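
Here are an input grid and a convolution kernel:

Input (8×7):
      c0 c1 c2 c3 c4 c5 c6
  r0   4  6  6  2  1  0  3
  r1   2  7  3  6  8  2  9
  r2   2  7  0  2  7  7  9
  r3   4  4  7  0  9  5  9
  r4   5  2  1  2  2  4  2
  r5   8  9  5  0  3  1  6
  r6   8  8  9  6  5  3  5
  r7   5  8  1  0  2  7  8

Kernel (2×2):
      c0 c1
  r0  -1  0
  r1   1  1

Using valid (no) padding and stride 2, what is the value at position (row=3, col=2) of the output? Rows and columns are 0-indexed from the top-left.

The receptive field on the input at this output position is [5 3 / 2 7]. Elementwise product with the kernel and sum: 5·-1 + 2·1 + 7·1.

4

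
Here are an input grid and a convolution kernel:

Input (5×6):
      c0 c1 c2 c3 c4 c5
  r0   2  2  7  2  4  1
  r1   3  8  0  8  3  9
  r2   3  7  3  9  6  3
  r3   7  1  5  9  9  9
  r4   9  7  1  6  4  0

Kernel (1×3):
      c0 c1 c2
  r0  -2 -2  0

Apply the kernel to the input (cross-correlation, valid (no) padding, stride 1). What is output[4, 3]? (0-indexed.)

The receptive field on the input at this output position is [6 4 0]. Elementwise product with the kernel and sum: 6·-2 + 4·-2.

-20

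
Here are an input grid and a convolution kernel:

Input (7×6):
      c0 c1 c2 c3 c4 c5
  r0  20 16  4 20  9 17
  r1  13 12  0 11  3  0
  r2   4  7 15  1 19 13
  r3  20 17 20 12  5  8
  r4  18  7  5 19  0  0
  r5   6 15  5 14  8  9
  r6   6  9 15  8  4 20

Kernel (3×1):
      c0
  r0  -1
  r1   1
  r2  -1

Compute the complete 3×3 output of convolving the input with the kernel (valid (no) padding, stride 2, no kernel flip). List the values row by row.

Output[0,0]: The receptive field on the input at this output position is [20 / 13 / 4]. Elementwise product with the kernel and sum: 20·-1 + 13·1 + 4·-1.

-11 -19 -25
-2 0 -14
-18 -15 4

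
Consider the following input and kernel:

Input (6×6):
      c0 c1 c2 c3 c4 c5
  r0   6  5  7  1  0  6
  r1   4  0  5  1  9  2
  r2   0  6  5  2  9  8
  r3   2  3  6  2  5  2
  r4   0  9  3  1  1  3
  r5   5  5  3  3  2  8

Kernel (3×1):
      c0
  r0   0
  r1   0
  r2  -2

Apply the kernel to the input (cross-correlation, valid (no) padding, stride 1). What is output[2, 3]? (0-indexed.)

The receptive field on the input at this output position is [2 / 2 / 1]. Elementwise product with the kernel and sum: 1·-2.

-2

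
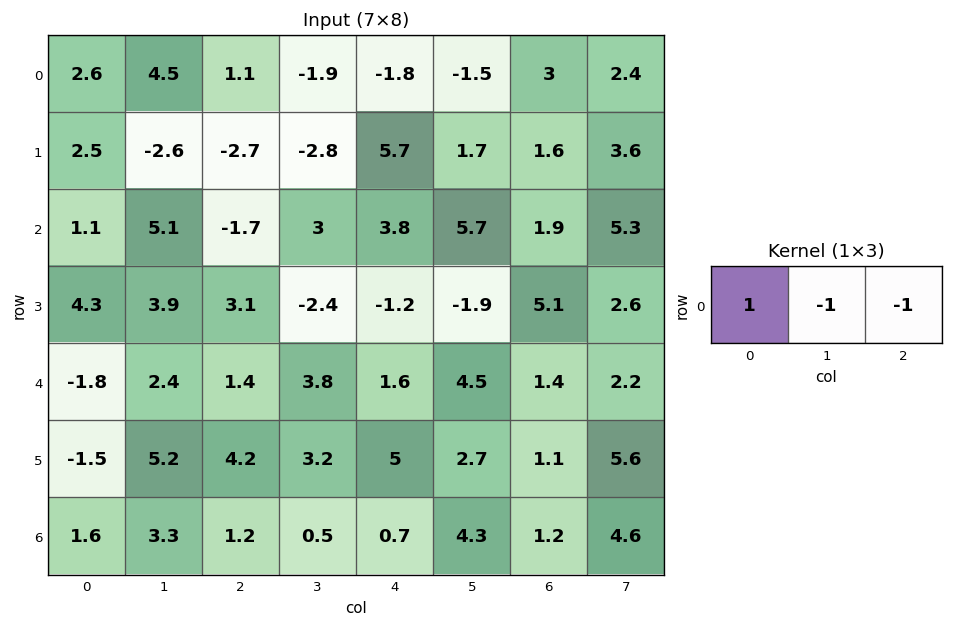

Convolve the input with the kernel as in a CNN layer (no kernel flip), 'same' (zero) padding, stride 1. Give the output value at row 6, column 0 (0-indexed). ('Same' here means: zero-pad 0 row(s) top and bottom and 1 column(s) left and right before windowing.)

The receptive field on the zero-padded input at this output position is [0 1.6 3.3]. Elementwise product with the kernel and sum: 0·1 + 1.6·-1 + 3.3·-1.

-4.9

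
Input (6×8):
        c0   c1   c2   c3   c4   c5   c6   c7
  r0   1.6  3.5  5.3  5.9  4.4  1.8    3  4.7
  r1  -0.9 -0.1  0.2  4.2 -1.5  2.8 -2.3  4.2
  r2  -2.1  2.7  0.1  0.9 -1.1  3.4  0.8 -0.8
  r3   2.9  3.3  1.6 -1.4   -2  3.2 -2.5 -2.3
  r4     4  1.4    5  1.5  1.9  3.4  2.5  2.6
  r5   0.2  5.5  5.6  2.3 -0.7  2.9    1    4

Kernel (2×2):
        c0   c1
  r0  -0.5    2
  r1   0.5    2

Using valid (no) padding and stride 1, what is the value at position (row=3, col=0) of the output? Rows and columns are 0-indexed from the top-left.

The receptive field on the input at this output position is [2.9 3.3 / 4 1.4]. Elementwise product with the kernel and sum: 2.9·-0.5 + 3.3·2 + 4·0.5 + 1.4·2.

9.95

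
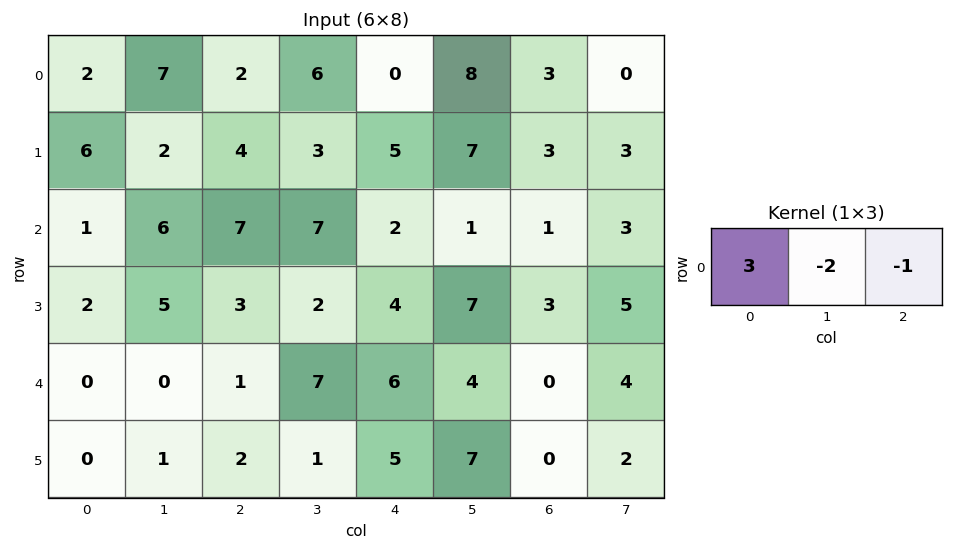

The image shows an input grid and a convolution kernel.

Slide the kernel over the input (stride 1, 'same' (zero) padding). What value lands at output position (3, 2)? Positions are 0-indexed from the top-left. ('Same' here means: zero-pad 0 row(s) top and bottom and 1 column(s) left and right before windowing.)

7

The receptive field on the zero-padded input at this output position is [5 3 2]. Elementwise product with the kernel and sum: 5·3 + 3·-2 + 2·-1.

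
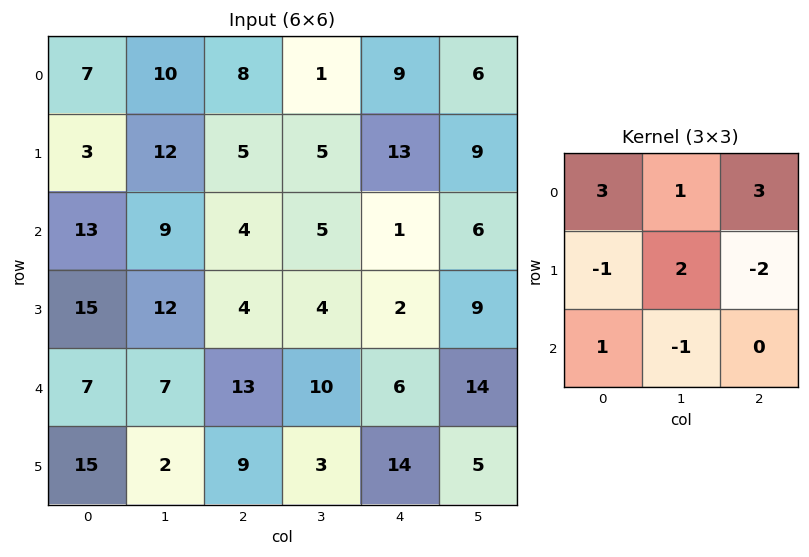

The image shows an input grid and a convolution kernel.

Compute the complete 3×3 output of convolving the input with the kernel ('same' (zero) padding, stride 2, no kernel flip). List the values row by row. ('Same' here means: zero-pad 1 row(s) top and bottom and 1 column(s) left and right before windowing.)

-9 11 -3
32 53 42
36 44 4

Output[0,0]: The receptive field on the zero-padded input at this output position is [0 0 0 / 0 7 10 / 0 3 12]. Elementwise product with the kernel and sum: 0·3 + 0·1 + 0·3 + 0·-1 + 7·2 + 10·-2 + 0·1 + 3·-1.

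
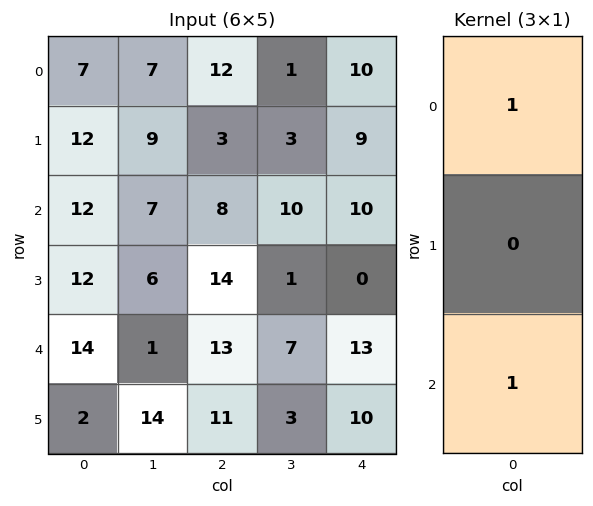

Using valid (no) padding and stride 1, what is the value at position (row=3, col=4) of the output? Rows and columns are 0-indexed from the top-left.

10

The receptive field on the input at this output position is [0 / 13 / 10]. Elementwise product with the kernel and sum: 0·1 + 10·1.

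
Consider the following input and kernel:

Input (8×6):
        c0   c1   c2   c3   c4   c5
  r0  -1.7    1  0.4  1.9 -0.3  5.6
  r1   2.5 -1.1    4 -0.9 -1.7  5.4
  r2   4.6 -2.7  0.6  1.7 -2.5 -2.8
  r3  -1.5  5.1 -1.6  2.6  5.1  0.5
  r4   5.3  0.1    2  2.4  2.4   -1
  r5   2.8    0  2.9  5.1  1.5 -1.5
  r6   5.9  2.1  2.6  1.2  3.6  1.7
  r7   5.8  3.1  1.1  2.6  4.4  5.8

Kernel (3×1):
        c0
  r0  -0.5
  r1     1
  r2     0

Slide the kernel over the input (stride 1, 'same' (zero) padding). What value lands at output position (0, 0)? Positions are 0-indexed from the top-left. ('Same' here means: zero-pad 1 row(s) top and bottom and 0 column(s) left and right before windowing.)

The receptive field on the zero-padded input at this output position is [0 / -1.7 / 2.5]. Elementwise product with the kernel and sum: 0·-0.5 + -1.7·1.

-1.7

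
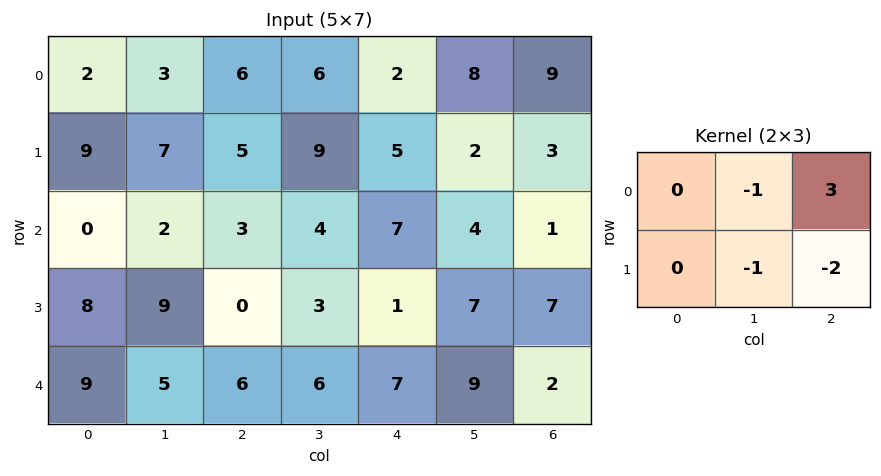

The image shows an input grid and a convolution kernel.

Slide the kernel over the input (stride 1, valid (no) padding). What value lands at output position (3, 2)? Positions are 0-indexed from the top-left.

-20

The receptive field on the input at this output position is [0 3 1 / 6 6 7]. Elementwise product with the kernel and sum: 3·-1 + 1·3 + 6·-1 + 7·-2.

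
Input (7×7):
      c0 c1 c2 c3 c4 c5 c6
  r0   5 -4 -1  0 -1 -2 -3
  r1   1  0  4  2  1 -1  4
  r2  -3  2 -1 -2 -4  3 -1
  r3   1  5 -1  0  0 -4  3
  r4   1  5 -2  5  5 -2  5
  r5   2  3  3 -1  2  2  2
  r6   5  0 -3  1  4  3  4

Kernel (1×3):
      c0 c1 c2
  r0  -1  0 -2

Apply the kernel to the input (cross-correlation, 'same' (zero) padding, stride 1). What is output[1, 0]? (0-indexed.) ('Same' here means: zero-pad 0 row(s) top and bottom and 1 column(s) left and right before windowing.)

The receptive field on the zero-padded input at this output position is [0 1 0]. Elementwise product with the kernel and sum: 0·-1 + 0·-2.

0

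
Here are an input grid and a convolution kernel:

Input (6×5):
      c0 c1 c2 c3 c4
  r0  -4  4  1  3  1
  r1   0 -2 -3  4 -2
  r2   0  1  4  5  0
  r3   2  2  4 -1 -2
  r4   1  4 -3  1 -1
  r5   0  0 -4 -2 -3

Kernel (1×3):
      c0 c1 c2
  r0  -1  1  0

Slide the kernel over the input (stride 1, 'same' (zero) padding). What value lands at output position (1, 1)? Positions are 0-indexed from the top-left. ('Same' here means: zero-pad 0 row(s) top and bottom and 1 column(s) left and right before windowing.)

-2

The receptive field on the zero-padded input at this output position is [0 -2 -3]. Elementwise product with the kernel and sum: 0·-1 + -2·1.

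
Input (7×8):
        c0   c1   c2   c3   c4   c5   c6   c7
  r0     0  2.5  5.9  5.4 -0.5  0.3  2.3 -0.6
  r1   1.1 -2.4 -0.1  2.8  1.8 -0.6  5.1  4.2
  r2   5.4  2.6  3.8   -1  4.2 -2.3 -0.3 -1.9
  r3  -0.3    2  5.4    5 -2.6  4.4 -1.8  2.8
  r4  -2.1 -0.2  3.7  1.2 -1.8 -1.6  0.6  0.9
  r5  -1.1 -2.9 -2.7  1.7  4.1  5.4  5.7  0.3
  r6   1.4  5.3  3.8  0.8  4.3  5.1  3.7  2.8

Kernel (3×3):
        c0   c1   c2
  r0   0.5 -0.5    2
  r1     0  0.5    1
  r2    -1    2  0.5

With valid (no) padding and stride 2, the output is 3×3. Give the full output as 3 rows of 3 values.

Output[0,0]: The receptive field on the input at this output position is [0 2.5 5.9 / 1.1 -2.4 -0.1 / 5.4 2.6 3.8]. Elementwise product with the kernel and sum: 0·0.5 + 2.5·-0.5 + 5.9·2 + -2.4·0.5 + -0.1·1 + 5.4·-1 + 2.6·2 + 3.8·0.5.
Output[0,1]: The receptive field on the input at this output position is [5.9 5.4 -0.5 / -0.1 2.8 1.8 / 3.8 -1 4.2]. Elementwise product with the kernel and sum: 5.9·0.5 + 5.4·-0.5 + -0.5·2 + 2.8·0.5 + 1.8·1 + 3.8·-1 + -1·2 + 4.2·0.5.

10.95 -1.25 0.05
18.95 8.5 1.95
13.4 2.55 17.25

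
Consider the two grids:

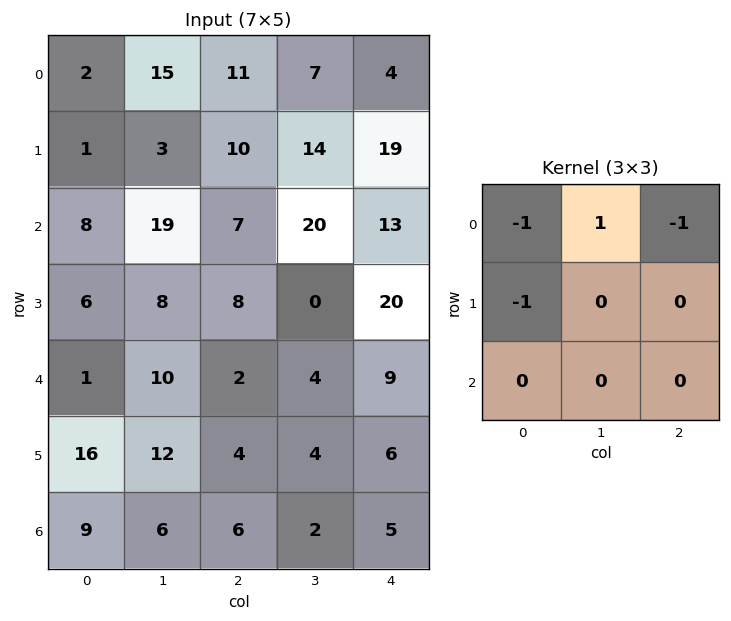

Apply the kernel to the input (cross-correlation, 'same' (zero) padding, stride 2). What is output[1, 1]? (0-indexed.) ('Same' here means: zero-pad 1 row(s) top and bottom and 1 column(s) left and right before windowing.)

The receptive field on the zero-padded input at this output position is [3 10 14 / 19 7 20 / 8 8 0]. Elementwise product with the kernel and sum: 3·-1 + 10·1 + 14·-1 + 19·-1.

-26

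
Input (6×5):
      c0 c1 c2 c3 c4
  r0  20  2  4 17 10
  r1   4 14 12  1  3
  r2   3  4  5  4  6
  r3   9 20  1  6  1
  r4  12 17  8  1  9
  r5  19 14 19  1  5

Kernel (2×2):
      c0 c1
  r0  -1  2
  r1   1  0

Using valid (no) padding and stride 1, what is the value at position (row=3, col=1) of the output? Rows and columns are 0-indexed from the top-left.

-1

The receptive field on the input at this output position is [20 1 / 17 8]. Elementwise product with the kernel and sum: 20·-1 + 1·2 + 17·1.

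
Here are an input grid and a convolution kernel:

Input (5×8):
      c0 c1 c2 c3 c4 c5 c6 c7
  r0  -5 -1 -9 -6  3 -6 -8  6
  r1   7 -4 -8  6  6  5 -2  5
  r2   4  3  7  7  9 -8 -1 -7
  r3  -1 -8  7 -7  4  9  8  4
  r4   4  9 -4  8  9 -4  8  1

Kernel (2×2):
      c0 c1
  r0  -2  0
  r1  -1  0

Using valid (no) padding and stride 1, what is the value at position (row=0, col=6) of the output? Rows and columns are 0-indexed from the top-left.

18

The receptive field on the input at this output position is [-8 6 / -2 5]. Elementwise product with the kernel and sum: -8·-2 + -2·-1.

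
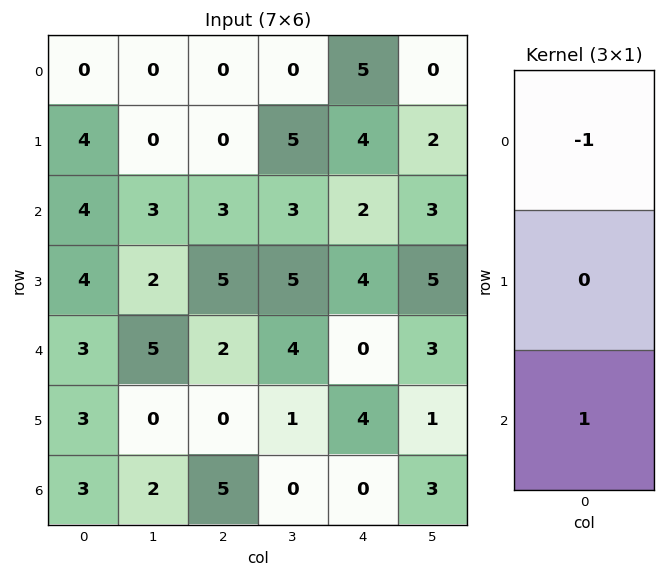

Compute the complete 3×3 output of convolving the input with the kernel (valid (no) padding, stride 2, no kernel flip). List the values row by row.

4 3 -3
-1 -1 -2
0 3 0

Output[0,0]: The receptive field on the input at this output position is [0 / 4 / 4]. Elementwise product with the kernel and sum: 0·-1 + 4·1.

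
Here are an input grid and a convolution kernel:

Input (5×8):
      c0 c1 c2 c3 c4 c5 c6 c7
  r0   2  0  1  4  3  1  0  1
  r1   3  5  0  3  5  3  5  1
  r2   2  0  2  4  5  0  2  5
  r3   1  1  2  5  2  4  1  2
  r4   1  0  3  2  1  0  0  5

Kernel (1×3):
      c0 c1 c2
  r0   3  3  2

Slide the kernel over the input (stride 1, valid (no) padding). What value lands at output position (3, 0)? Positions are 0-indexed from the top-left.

The receptive field on the input at this output position is [1 1 2]. Elementwise product with the kernel and sum: 1·3 + 1·3 + 2·2.

10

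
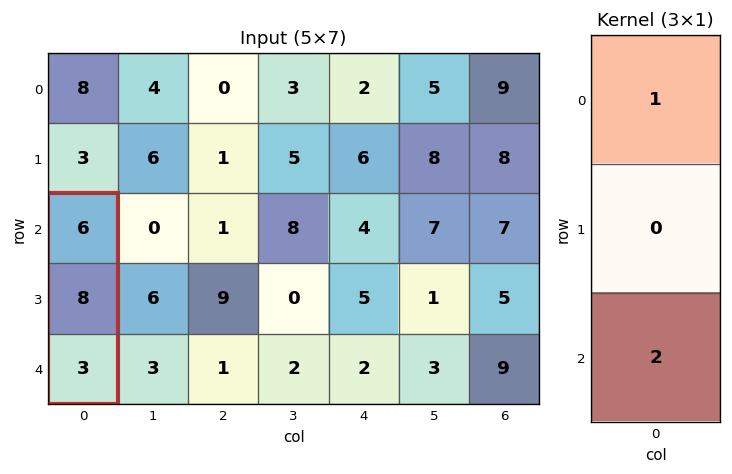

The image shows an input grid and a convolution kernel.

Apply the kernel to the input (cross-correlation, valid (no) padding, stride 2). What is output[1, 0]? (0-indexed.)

The receptive field on the input at this output position is [6 / 8 / 3]. Elementwise product with the kernel and sum: 6·1 + 3·2.

12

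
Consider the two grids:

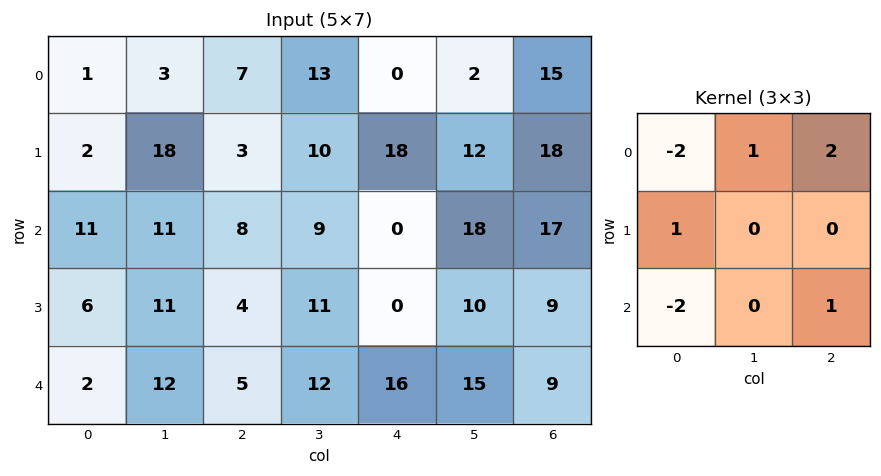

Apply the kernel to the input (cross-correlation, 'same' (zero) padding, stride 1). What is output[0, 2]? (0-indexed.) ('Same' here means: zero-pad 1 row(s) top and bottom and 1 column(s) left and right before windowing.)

The receptive field on the zero-padded input at this output position is [0 0 0 / 3 7 13 / 18 3 10]. Elementwise product with the kernel and sum: 0·-2 + 0·1 + 0·2 + 3·1 + 18·-2 + 10·1.

-23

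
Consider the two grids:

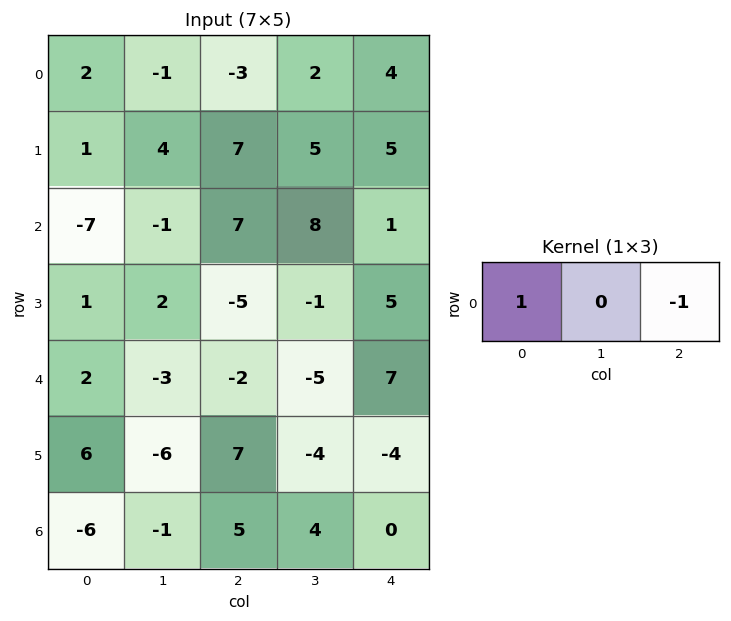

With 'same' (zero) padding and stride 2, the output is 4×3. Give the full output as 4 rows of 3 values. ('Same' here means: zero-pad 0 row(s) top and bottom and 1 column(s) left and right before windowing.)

1 -3 2
1 -9 8
3 2 -5
1 -5 4

Output[0,0]: The receptive field on the zero-padded input at this output position is [0 2 -1]. Elementwise product with the kernel and sum: 0·1 + -1·-1.
Output[0,1]: The receptive field on the zero-padded input at this output position is [-1 -3 2]. Elementwise product with the kernel and sum: -1·1 + 2·-1.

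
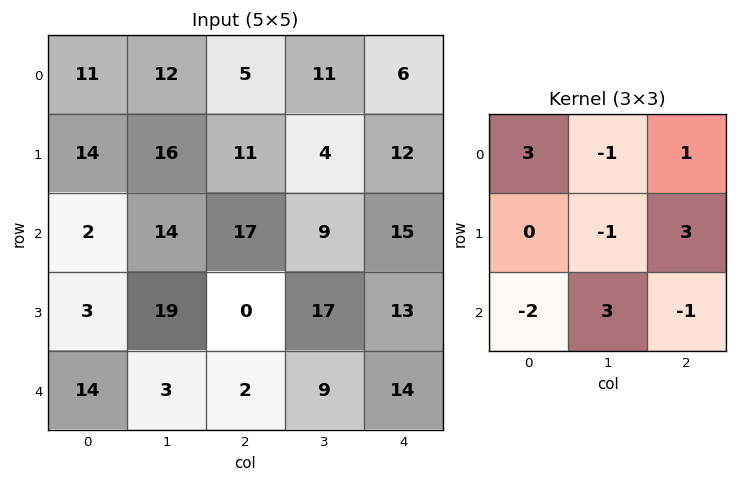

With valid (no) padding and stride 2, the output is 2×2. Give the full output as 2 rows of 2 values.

64 20
-31 88

Output[0,0]: The receptive field on the input at this output position is [11 12 5 / 14 16 11 / 2 14 17]. Elementwise product with the kernel and sum: 11·3 + 12·-1 + 5·1 + 16·-1 + 11·3 + 2·-2 + 14·3 + 17·-1.
Output[0,1]: The receptive field on the input at this output position is [5 11 6 / 11 4 12 / 17 9 15]. Elementwise product with the kernel and sum: 5·3 + 11·-1 + 6·1 + 4·-1 + 12·3 + 17·-2 + 9·3 + 15·-1.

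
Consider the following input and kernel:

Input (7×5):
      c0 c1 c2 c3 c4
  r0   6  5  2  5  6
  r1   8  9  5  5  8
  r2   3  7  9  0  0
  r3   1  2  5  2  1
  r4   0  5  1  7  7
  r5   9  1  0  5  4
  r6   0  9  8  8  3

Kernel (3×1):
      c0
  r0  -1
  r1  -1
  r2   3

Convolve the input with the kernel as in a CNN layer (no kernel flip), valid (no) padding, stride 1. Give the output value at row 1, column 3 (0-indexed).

1

The receptive field on the input at this output position is [5 / 0 / 2]. Elementwise product with the kernel and sum: 5·-1 + 0·-1 + 2·3.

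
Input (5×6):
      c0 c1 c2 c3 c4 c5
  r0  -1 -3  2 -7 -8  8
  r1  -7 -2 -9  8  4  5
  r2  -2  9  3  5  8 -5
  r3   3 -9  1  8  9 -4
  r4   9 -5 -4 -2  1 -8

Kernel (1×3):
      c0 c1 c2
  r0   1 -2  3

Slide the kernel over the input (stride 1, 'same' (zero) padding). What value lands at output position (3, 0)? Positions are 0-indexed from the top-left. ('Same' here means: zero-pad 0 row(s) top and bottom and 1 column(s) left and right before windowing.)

The receptive field on the zero-padded input at this output position is [0 3 -9]. Elementwise product with the kernel and sum: 0·1 + 3·-2 + -9·3.

-33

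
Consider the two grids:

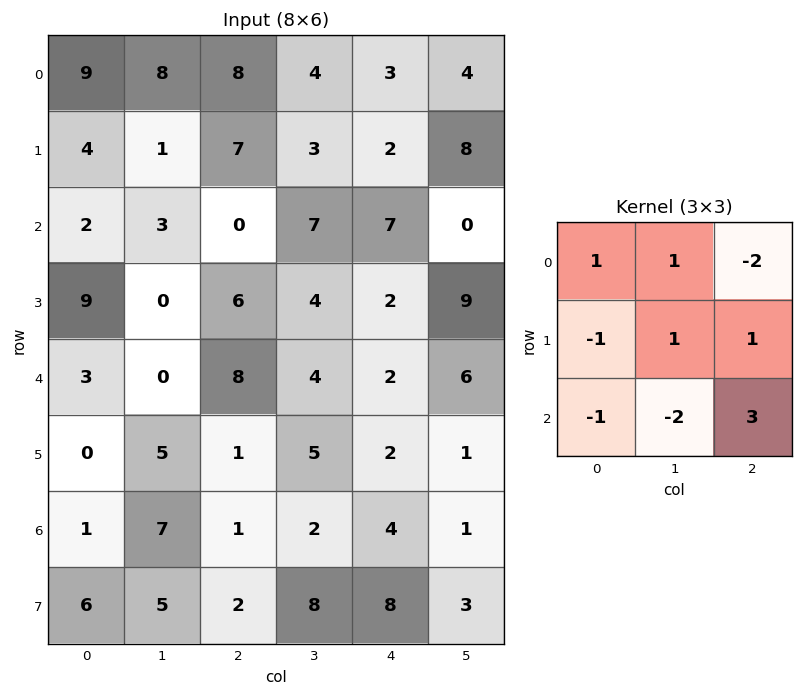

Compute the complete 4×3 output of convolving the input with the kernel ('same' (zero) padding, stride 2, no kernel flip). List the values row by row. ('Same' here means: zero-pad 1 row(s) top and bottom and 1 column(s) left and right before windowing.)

Output[0,0]: The receptive field on the zero-padded input at this output position is [0 0 0 / 0 9 8 / 0 4 1]. Elementwise product with the kernel and sum: 0·1 + 0·1 + 0·-2 + 0·-1 + 9·1 + 8·1 + 0·-1 + 4·-2 + 1·3.

12 -2 20
-11 6 8
27 18 -14
1 7 -7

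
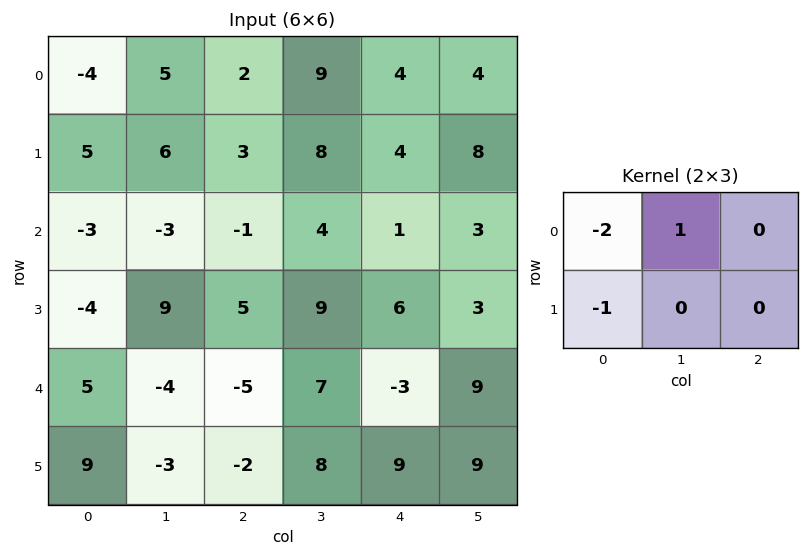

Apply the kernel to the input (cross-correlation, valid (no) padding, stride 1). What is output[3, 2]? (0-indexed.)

4

The receptive field on the input at this output position is [5 9 6 / -5 7 -3]. Elementwise product with the kernel and sum: 5·-2 + 9·1 + -5·-1.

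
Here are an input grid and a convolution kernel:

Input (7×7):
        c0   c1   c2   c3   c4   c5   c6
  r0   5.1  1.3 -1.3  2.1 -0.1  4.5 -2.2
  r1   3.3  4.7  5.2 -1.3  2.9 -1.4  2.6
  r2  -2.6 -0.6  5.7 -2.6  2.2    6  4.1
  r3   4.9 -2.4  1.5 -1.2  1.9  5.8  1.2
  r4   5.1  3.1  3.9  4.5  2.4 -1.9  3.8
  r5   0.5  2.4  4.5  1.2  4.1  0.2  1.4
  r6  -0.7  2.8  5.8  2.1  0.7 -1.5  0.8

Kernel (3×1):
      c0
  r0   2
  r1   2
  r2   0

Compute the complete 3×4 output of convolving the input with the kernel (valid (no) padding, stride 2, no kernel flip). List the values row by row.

Output[0,0]: The receptive field on the input at this output position is [5.1 / 3.3 / -2.6]. Elementwise product with the kernel and sum: 5.1·2 + 3.3·2.

16.8 7.8 5.6 0.8
4.6 14.4 8.2 10.6
11.2 16.8 13 10.4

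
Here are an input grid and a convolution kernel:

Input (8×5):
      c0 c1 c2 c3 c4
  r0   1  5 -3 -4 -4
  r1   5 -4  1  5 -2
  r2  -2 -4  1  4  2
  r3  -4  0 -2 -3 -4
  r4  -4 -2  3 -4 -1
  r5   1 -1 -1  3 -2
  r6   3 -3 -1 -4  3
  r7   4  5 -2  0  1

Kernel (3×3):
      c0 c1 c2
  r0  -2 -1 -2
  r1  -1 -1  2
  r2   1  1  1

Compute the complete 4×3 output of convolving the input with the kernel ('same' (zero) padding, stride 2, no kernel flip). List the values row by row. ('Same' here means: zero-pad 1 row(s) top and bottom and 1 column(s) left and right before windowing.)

10 -8 11
-7 3 -21
4 0 16
1 -4 -2

Output[0,0]: The receptive field on the zero-padded input at this output position is [0 0 0 / 0 1 5 / 0 5 -4]. Elementwise product with the kernel and sum: 0·-2 + 0·-1 + 0·-2 + 0·-1 + 1·-1 + 5·2 + 0·1 + 5·1 + -4·1.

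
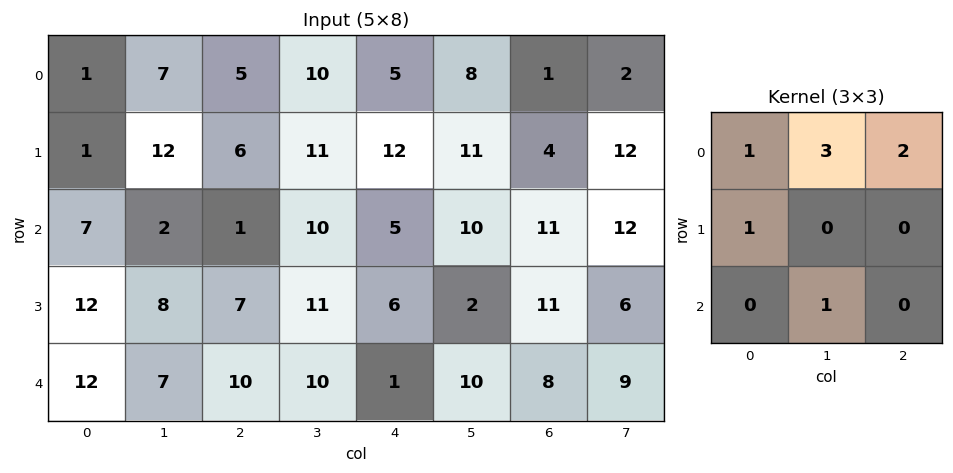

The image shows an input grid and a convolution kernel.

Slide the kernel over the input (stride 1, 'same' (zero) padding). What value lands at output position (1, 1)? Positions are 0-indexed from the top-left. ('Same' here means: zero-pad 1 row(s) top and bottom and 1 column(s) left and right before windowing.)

35

The receptive field on the zero-padded input at this output position is [1 7 5 / 1 12 6 / 7 2 1]. Elementwise product with the kernel and sum: 1·1 + 7·3 + 5·2 + 1·1 + 2·1.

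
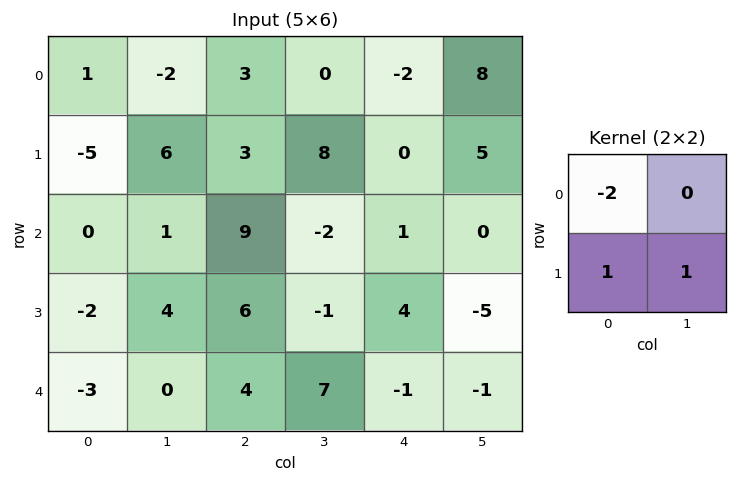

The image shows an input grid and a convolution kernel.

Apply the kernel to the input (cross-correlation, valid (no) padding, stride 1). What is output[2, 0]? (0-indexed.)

The receptive field on the input at this output position is [0 1 / -2 4]. Elementwise product with the kernel and sum: 0·-2 + -2·1 + 4·1.

2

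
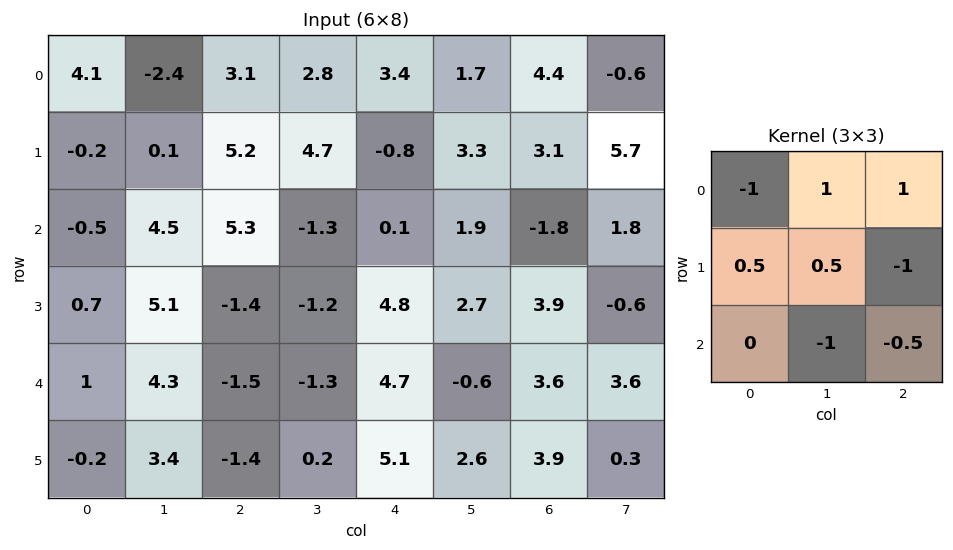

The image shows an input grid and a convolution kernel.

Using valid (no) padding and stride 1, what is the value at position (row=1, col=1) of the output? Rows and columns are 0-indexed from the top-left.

The receptive field on the input at this output position is [0.1 5.2 4.7 / 4.5 5.3 -1.3 / 5.1 -1.4 -1.2]. Elementwise product with the kernel and sum: 0.1·-1 + 5.2·1 + 4.7·1 + 4.5·0.5 + 5.3·0.5 + -1.3·-1 + -1.4·-1 + -1.2·-0.5.

18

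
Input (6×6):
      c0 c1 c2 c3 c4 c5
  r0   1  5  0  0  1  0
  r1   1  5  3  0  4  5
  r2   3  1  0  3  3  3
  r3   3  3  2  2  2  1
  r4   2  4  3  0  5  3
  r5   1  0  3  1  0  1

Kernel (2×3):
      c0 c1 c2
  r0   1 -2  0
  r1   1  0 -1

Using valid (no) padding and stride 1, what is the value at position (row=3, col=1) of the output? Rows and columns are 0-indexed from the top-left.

3

The receptive field on the input at this output position is [3 2 2 / 4 3 0]. Elementwise product with the kernel and sum: 3·1 + 2·-2 + 4·1 + 0·-1.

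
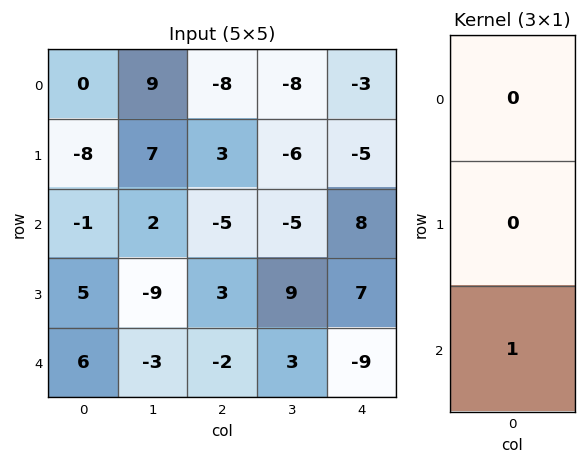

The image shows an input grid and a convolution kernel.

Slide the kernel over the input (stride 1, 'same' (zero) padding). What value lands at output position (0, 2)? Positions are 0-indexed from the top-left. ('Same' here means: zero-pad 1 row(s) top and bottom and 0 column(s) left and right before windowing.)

3

The receptive field on the zero-padded input at this output position is [0 / -8 / 3]. Elementwise product with the kernel and sum: 3·1.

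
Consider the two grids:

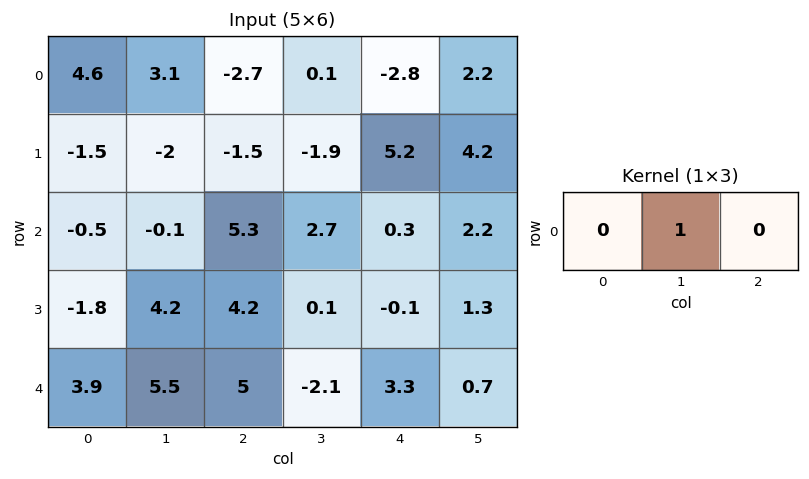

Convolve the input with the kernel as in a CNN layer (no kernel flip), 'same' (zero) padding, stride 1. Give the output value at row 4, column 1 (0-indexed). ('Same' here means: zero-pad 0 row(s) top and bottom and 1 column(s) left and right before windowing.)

The receptive field on the zero-padded input at this output position is [3.9 5.5 5]. Elementwise product with the kernel and sum: 5.5·1.

5.5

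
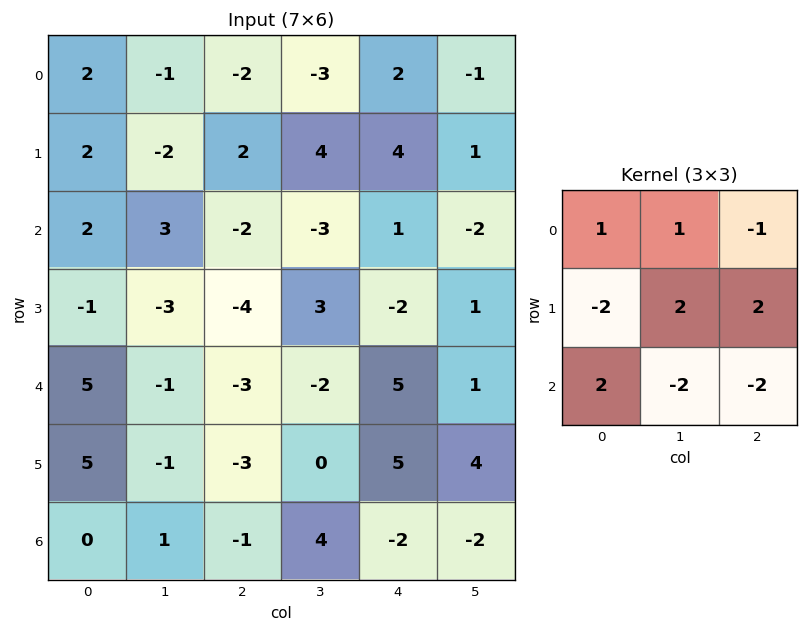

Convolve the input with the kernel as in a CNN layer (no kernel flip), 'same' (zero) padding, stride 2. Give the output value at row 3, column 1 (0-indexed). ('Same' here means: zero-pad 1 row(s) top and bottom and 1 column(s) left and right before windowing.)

0

The receptive field on the zero-padded input at this output position is [-1 -3 0 / 1 -1 4 / 0 0 0]. Elementwise product with the kernel and sum: -1·1 + -3·1 + 0·-1 + 1·-2 + -1·2 + 4·2 + 0·2 + 0·-2 + 0·-2.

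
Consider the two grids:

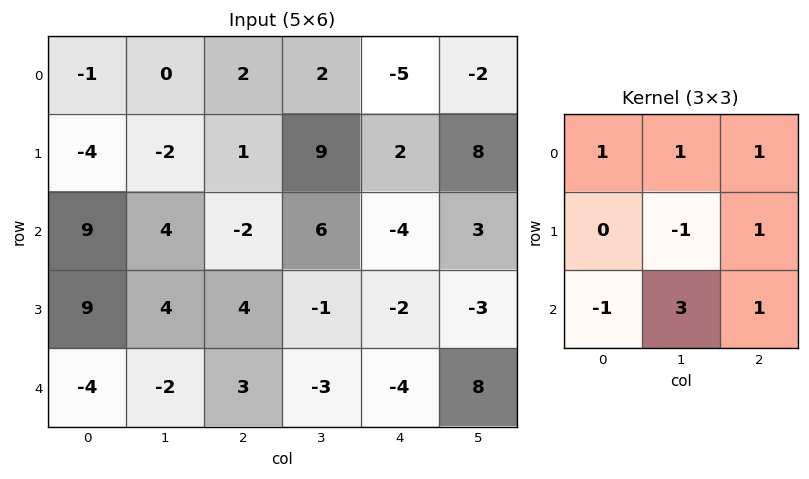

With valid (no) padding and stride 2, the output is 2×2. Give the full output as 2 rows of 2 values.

Output[0,0]: The receptive field on the input at this output position is [-1 0 2 / -4 -2 1 / 9 4 -2]. Elementwise product with the kernel and sum: -1·1 + 0·1 + 2·1 + -2·-1 + 1·1 + 9·-1 + 4·3 + -2·1.

5 8
12 -17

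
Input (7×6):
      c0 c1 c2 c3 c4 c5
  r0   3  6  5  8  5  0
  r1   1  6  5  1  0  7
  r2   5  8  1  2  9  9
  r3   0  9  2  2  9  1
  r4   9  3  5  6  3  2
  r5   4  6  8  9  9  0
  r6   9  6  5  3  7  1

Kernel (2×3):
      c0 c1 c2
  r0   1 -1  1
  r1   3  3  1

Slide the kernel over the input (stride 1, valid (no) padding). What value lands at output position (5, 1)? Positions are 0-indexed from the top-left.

43

The receptive field on the input at this output position is [6 8 9 / 6 5 3]. Elementwise product with the kernel and sum: 6·1 + 8·-1 + 9·1 + 6·3 + 5·3 + 3·1.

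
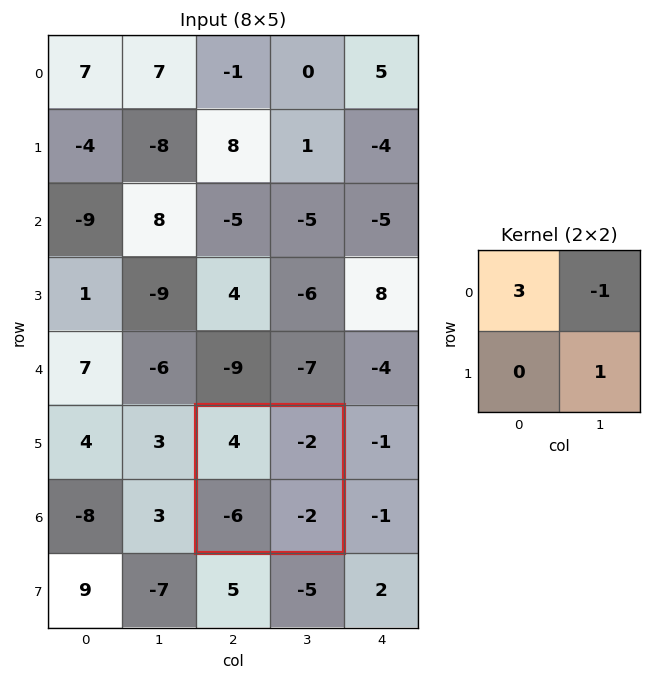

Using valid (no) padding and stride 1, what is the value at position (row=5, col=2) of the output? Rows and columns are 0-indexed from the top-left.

The receptive field on the input at this output position is [4 -2 / -6 -2]. Elementwise product with the kernel and sum: 4·3 + -2·-1 + -2·1.

12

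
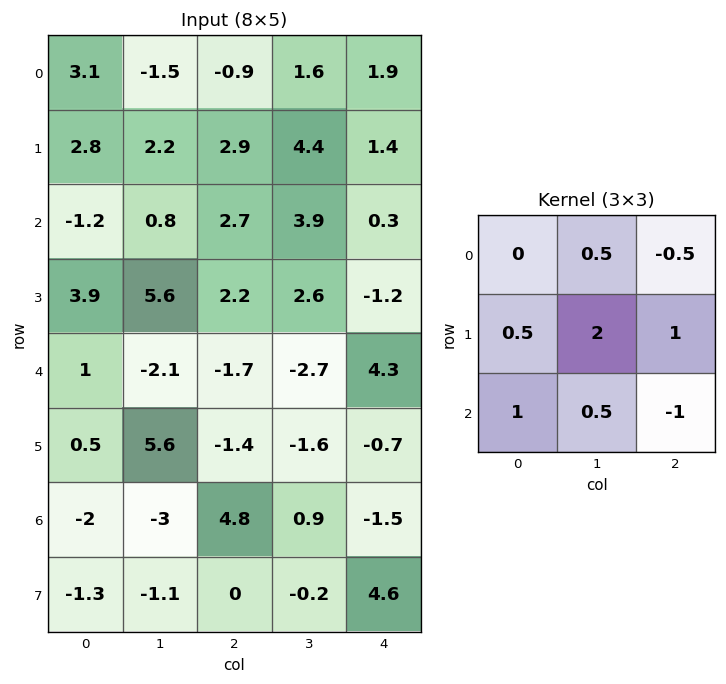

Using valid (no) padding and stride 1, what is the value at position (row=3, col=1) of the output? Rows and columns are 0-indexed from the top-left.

-0.85

The receptive field on the input at this output position is [5.6 2.2 2.6 / -2.1 -1.7 -2.7 / 5.6 -1.4 -1.6]. Elementwise product with the kernel and sum: 2.2·0.5 + 2.6·-0.5 + -2.1·0.5 + -1.7·2 + -2.7·1 + 5.6·1 + -1.4·0.5 + -1.6·-1.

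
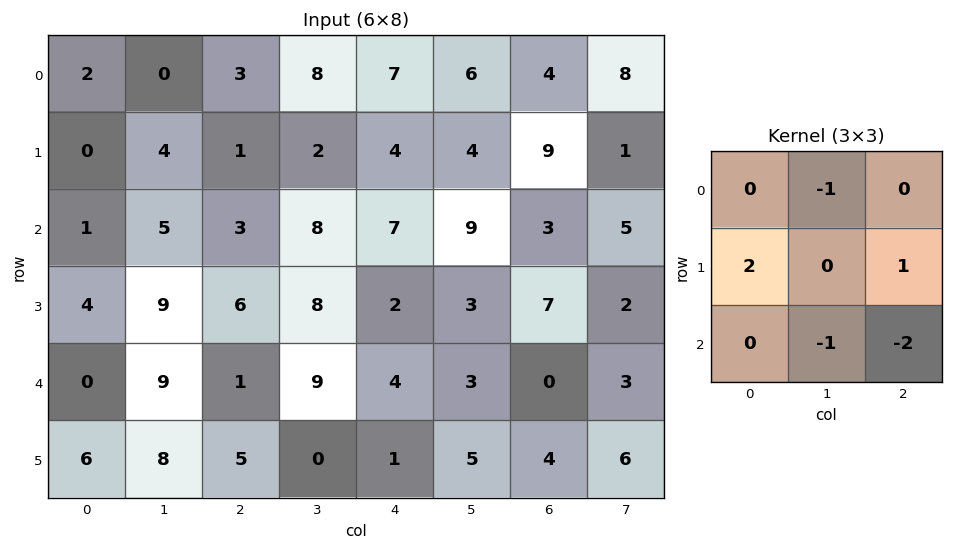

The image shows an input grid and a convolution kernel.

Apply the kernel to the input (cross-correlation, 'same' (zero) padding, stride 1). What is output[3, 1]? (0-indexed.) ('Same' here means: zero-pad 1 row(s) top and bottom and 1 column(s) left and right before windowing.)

-2

The receptive field on the zero-padded input at this output position is [1 5 3 / 4 9 6 / 0 9 1]. Elementwise product with the kernel and sum: 5·-1 + 4·2 + 6·1 + 9·-1 + 1·-2.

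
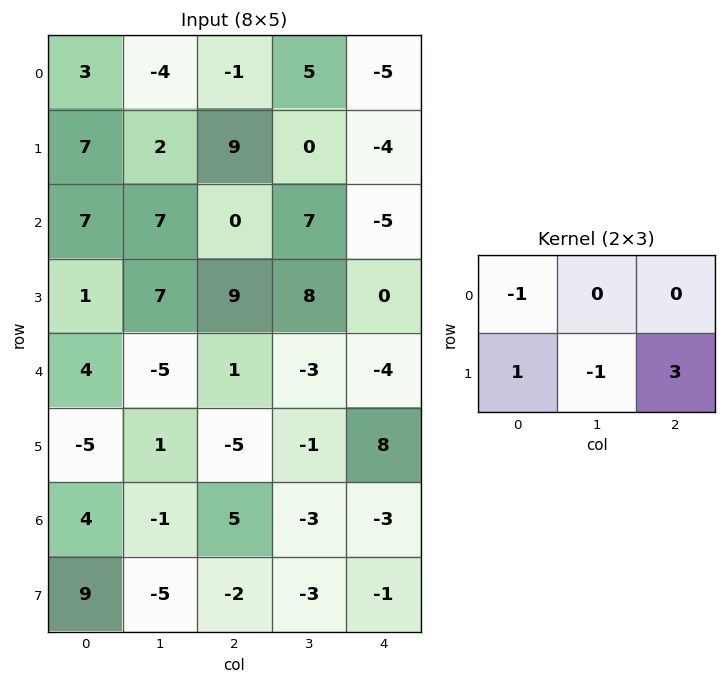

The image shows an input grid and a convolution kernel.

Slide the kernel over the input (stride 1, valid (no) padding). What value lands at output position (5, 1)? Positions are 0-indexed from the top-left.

-16

The receptive field on the input at this output position is [1 -5 -1 / -1 5 -3]. Elementwise product with the kernel and sum: 1·-1 + -1·1 + 5·-1 + -3·3.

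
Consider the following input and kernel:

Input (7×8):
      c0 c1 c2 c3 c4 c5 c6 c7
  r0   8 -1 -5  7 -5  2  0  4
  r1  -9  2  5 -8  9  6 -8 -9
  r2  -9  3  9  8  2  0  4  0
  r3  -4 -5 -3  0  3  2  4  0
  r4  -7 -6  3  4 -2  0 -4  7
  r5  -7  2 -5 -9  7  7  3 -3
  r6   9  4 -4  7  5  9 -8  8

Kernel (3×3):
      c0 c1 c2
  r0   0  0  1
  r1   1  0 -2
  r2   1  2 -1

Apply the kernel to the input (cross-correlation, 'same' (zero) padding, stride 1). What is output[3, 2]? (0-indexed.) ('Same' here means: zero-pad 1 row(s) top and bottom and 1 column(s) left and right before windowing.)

The receptive field on the zero-padded input at this output position is [3 9 8 / -5 -3 0 / -6 3 4]. Elementwise product with the kernel and sum: 8·1 + -5·1 + 0·-2 + -6·1 + 3·2 + 4·-1.

-1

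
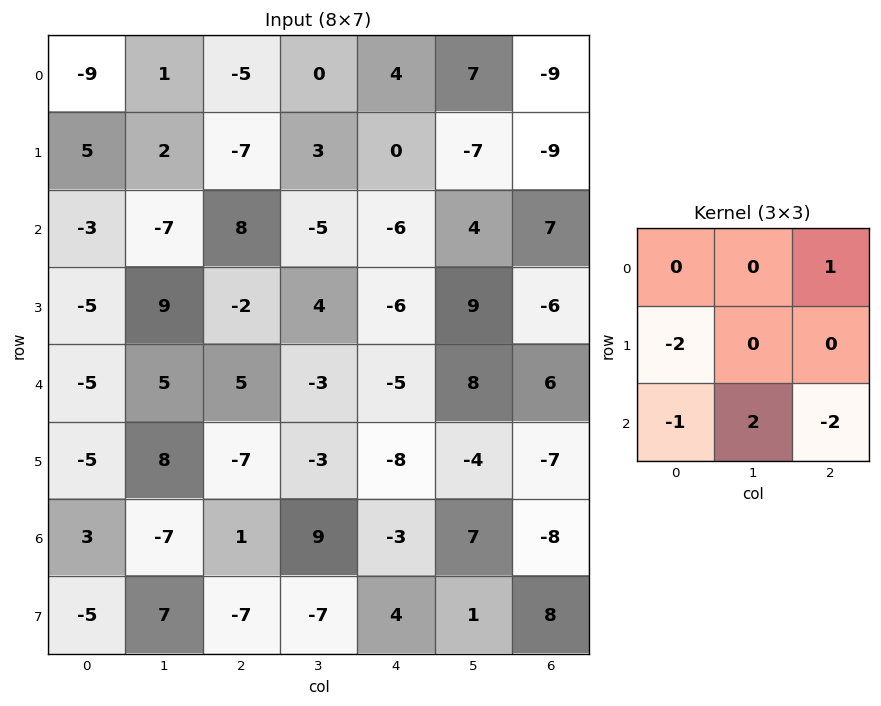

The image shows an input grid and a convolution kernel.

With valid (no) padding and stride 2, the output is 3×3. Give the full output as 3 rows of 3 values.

-42 12 -9
23 -3 28
-4 32 55

Output[0,0]: The receptive field on the input at this output position is [-9 1 -5 / 5 2 -7 / -3 -7 8]. Elementwise product with the kernel and sum: -5·1 + 5·-2 + -3·-1 + -7·2 + 8·-2.
Output[0,1]: The receptive field on the input at this output position is [-5 0 4 / -7 3 0 / 8 -5 -6]. Elementwise product with the kernel and sum: 4·1 + -7·-2 + 8·-1 + -5·2 + -6·-2.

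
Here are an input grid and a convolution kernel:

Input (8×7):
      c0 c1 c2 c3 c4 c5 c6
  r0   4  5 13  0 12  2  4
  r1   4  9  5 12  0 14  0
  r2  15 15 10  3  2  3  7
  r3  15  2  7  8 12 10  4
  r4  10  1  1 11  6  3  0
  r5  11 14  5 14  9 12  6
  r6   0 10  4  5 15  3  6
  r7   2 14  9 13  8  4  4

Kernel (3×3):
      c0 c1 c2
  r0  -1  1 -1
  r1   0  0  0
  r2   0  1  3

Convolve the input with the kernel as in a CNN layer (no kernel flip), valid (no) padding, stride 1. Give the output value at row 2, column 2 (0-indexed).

The receptive field on the input at this output position is [10 3 2 / 7 8 12 / 1 11 6]. Elementwise product with the kernel and sum: 10·-1 + 3·1 + 2·-1 + 11·1 + 6·3.

20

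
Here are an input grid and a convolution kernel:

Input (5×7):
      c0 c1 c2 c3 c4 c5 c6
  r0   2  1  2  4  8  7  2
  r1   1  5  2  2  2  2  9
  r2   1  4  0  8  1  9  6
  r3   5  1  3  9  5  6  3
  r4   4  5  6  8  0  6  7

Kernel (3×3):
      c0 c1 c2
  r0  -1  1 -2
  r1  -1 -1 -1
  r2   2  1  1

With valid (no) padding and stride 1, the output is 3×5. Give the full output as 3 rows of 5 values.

-7 0 -11 10 -1
9 -5 7 7 -15
13 -9 9 -23 -5

Output[0,0]: The receptive field on the input at this output position is [2 1 2 / 1 5 2 / 1 4 0]. Elementwise product with the kernel and sum: 2·-1 + 1·1 + 2·-2 + 1·-1 + 5·-1 + 2·-1 + 1·2 + 4·1 + 0·1.
Output[0,1]: The receptive field on the input at this output position is [1 2 4 / 5 2 2 / 4 0 8]. Elementwise product with the kernel and sum: 1·-1 + 2·1 + 4·-2 + 5·-1 + 2·-1 + 2·-1 + 4·2 + 0·1 + 8·1.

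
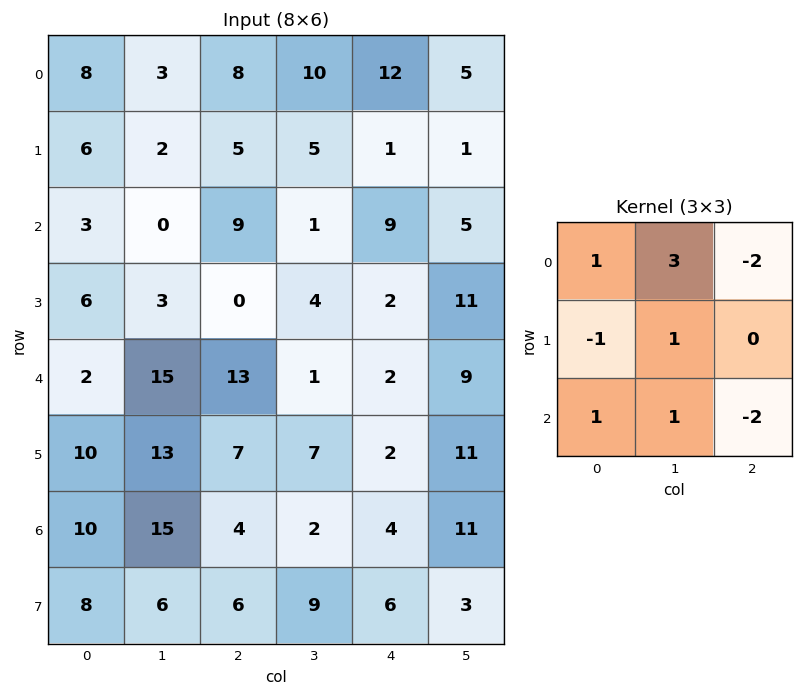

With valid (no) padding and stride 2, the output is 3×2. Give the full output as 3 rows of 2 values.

Output[0,0]: The receptive field on the input at this output position is [8 3 8 / 6 2 5 / 3 0 9]. Elementwise product with the kernel and sum: 8·1 + 3·3 + 8·-2 + 6·-1 + 2·1 + 3·1 + 0·1 + 9·-2.
Output[0,1]: The receptive field on the input at this output position is [8 10 12 / 5 5 1 / 9 1 9]. Elementwise product with the kernel and sum: 8·1 + 10·3 + 12·-2 + 5·-1 + 5·1 + 9·1 + 1·1 + 9·-2.

-18 6
-27 8
41 10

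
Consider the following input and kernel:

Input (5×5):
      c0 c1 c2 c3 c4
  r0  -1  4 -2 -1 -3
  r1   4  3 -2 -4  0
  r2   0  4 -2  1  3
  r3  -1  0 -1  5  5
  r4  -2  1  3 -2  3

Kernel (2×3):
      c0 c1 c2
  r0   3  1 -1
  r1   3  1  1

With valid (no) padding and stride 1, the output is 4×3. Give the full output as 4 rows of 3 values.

16 14 -14
19 22 -12
2 13 -1
-4 -2 7

Output[0,0]: The receptive field on the input at this output position is [-1 4 -2 / 4 3 -2]. Elementwise product with the kernel and sum: -1·3 + 4·1 + -2·-1 + 4·3 + 3·1 + -2·1.
Output[0,1]: The receptive field on the input at this output position is [4 -2 -1 / 3 -2 -4]. Elementwise product with the kernel and sum: 4·3 + -2·1 + -1·-1 + 3·3 + -2·1 + -4·1.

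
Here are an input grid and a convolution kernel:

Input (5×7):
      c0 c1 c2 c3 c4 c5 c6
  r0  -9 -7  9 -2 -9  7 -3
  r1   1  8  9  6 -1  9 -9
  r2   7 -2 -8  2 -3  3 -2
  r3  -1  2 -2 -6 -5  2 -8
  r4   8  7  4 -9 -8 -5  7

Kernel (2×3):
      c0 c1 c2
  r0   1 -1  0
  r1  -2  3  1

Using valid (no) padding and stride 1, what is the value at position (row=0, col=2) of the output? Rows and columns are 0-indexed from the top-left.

10

The receptive field on the input at this output position is [9 -2 -9 / 9 6 -1]. Elementwise product with the kernel and sum: 9·1 + -2·-1 + 9·-2 + 6·3 + -1·1.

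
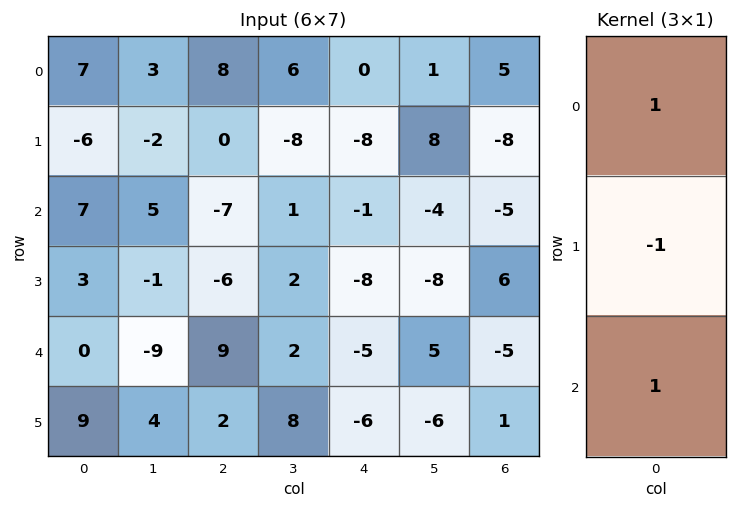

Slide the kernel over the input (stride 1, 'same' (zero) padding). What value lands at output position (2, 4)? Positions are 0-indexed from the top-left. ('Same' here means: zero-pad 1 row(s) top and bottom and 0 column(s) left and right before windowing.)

The receptive field on the zero-padded input at this output position is [-8 / -1 / -8]. Elementwise product with the kernel and sum: -8·1 + -1·-1 + -8·1.

-15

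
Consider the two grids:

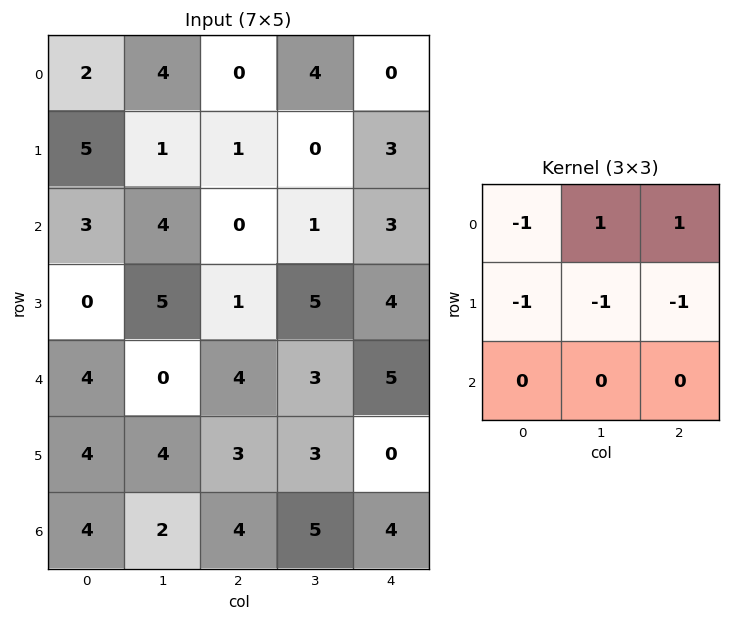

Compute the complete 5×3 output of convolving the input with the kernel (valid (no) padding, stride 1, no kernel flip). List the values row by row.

Output[0,0]: The receptive field on the input at this output position is [2 4 0 / 5 1 1 / 3 4 0]. Elementwise product with the kernel and sum: 2·-1 + 4·1 + 0·1 + 5·-1 + 1·-1 + 1·-1.
Output[0,1]: The receptive field on the input at this output position is [4 0 4 / 1 1 0 / 4 0 1]. Elementwise product with the kernel and sum: 4·-1 + 0·1 + 4·1 + 1·-1 + 1·-1 + 0·-1.

-5 -2 0
-10 -5 -2
-5 -14 -6
-2 -6 -4
-11 -3 -2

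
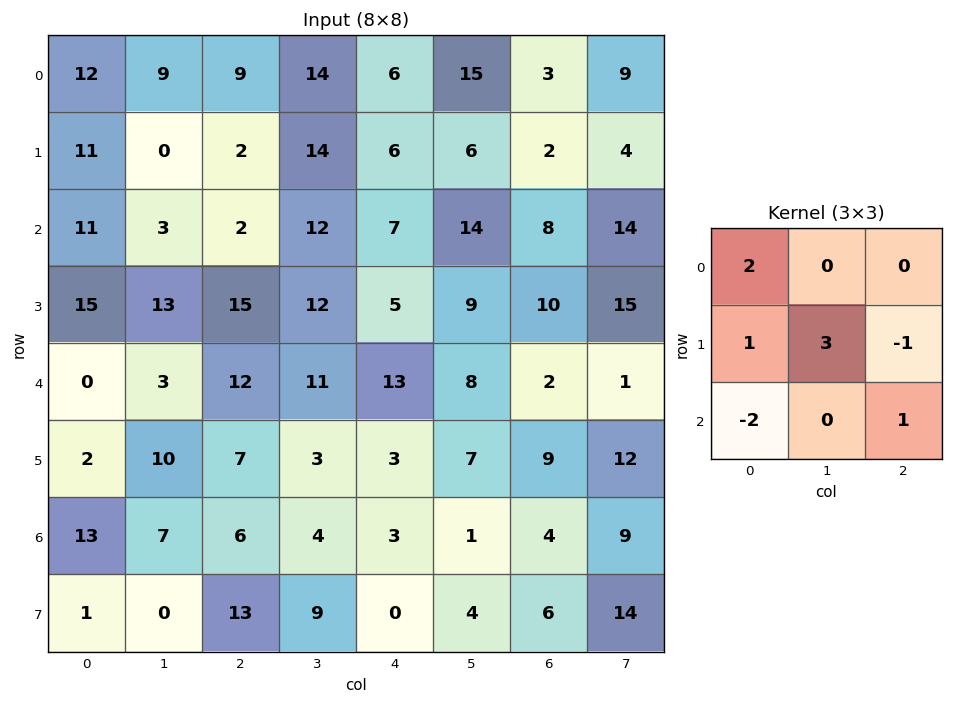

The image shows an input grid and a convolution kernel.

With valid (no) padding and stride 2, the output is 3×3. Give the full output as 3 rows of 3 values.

13 59 28
73 39 12
5 28 39

Output[0,0]: The receptive field on the input at this output position is [12 9 9 / 11 0 2 / 11 3 2]. Elementwise product with the kernel and sum: 12·2 + 11·1 + 0·3 + 2·-1 + 11·-2 + 2·1.
Output[0,1]: The receptive field on the input at this output position is [9 14 6 / 2 14 6 / 2 12 7]. Elementwise product with the kernel and sum: 9·2 + 2·1 + 14·3 + 6·-1 + 2·-2 + 7·1.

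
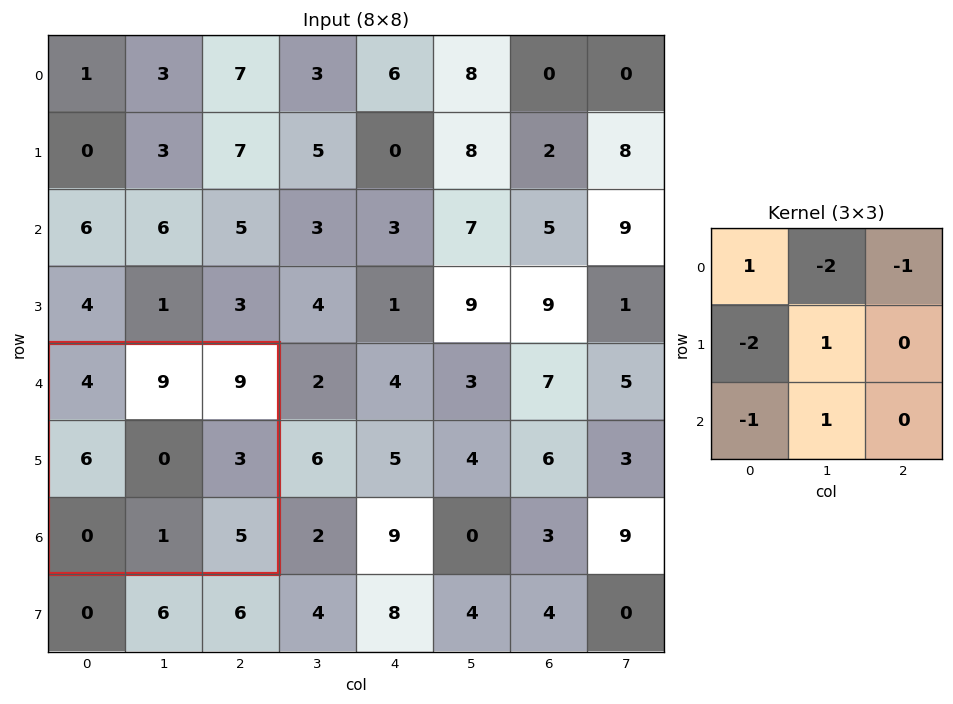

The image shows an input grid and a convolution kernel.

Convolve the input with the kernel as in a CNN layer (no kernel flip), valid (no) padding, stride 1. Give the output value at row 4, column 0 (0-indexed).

-34

The receptive field on the input at this output position is [4 9 9 / 6 0 3 / 0 1 5]. Elementwise product with the kernel and sum: 4·1 + 9·-2 + 9·-1 + 6·-2 + 0·1 + 0·-1 + 1·1.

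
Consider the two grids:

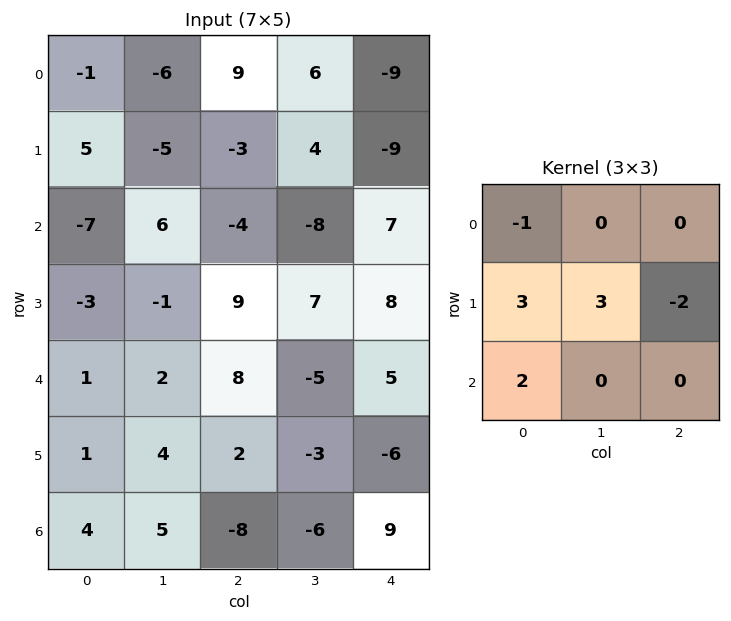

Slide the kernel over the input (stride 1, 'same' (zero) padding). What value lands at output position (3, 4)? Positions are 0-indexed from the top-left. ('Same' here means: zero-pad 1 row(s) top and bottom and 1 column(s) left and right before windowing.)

43

The receptive field on the zero-padded input at this output position is [-8 7 0 / 7 8 0 / -5 5 0]. Elementwise product with the kernel and sum: -8·-1 + 7·3 + 8·3 + 0·-2 + -5·2.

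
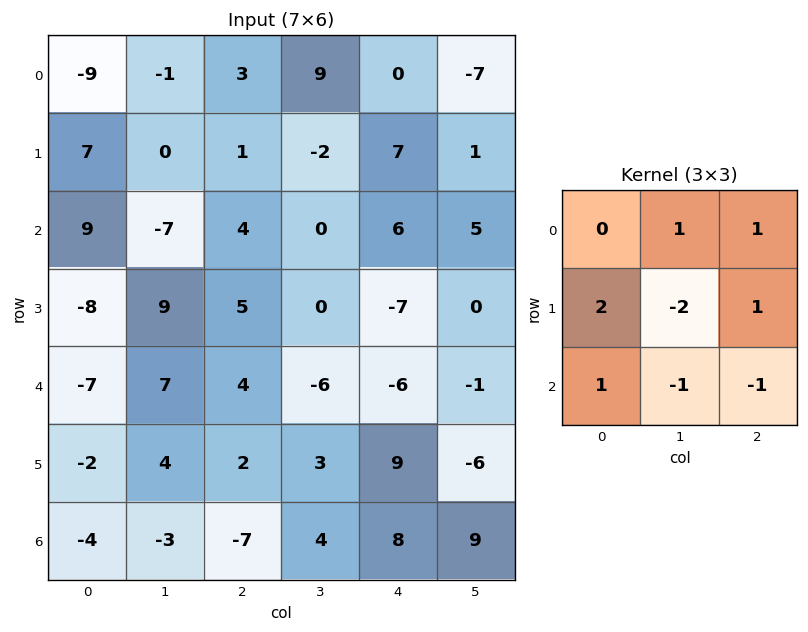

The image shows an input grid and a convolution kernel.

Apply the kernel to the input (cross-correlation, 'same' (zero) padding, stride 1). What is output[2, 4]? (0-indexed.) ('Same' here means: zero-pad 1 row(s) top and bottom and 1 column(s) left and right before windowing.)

8

The receptive field on the zero-padded input at this output position is [-2 7 1 / 0 6 5 / 0 -7 0]. Elementwise product with the kernel and sum: 7·1 + 1·1 + 0·2 + 6·-2 + 5·1 + 0·1 + -7·-1 + 0·-1.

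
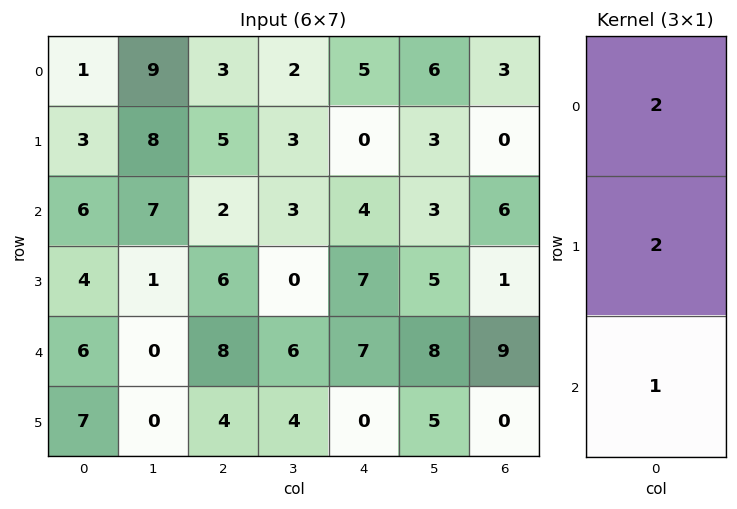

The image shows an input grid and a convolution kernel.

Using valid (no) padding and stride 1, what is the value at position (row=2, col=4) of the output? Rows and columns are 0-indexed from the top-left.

The receptive field on the input at this output position is [4 / 7 / 7]. Elementwise product with the kernel and sum: 4·2 + 7·2 + 7·1.

29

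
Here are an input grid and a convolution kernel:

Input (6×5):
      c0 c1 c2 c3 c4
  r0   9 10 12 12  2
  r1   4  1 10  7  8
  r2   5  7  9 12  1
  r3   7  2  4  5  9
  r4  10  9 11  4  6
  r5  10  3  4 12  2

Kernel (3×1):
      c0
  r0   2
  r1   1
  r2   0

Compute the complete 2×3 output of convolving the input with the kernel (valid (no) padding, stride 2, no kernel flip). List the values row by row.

22 34 12
17 22 11

Output[0,0]: The receptive field on the input at this output position is [9 / 4 / 5]. Elementwise product with the kernel and sum: 9·2 + 4·1.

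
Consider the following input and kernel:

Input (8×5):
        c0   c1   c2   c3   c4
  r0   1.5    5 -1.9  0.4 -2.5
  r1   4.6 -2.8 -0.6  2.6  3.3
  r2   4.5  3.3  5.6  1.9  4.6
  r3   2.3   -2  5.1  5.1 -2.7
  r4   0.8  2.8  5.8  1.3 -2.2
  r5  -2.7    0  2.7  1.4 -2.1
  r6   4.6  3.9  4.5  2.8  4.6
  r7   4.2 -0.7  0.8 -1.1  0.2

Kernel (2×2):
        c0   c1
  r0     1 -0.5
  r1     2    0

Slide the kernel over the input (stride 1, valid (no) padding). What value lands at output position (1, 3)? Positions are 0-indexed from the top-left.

4.75

The receptive field on the input at this output position is [2.6 3.3 / 1.9 4.6]. Elementwise product with the kernel and sum: 2.6·1 + 3.3·-0.5 + 1.9·2.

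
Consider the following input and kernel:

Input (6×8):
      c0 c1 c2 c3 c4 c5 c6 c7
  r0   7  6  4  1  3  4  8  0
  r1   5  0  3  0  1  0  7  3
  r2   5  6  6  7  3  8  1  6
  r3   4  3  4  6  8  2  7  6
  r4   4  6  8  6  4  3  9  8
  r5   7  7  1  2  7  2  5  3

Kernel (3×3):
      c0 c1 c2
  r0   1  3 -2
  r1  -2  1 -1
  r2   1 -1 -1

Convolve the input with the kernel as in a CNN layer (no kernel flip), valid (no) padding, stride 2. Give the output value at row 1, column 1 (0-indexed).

The receptive field on the input at this output position is [6 7 3 / 4 6 8 / 8 6 4]. Elementwise product with the kernel and sum: 6·1 + 7·3 + 3·-2 + 4·-2 + 6·1 + 8·-1 + 8·1 + 6·-1 + 4·-1.

9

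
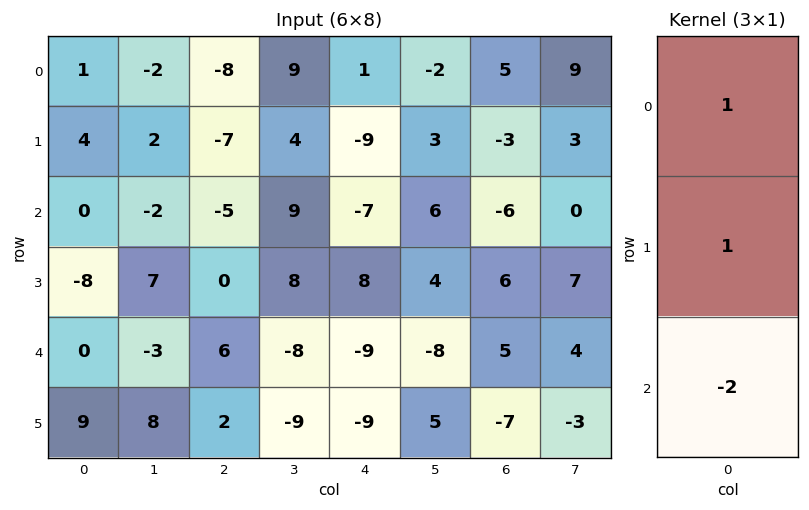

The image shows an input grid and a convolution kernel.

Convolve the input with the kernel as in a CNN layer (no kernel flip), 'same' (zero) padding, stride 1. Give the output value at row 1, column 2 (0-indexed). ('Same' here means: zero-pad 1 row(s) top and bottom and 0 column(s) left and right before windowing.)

The receptive field on the zero-padded input at this output position is [-8 / -7 / -5]. Elementwise product with the kernel and sum: -8·1 + -7·1 + -5·-2.

-5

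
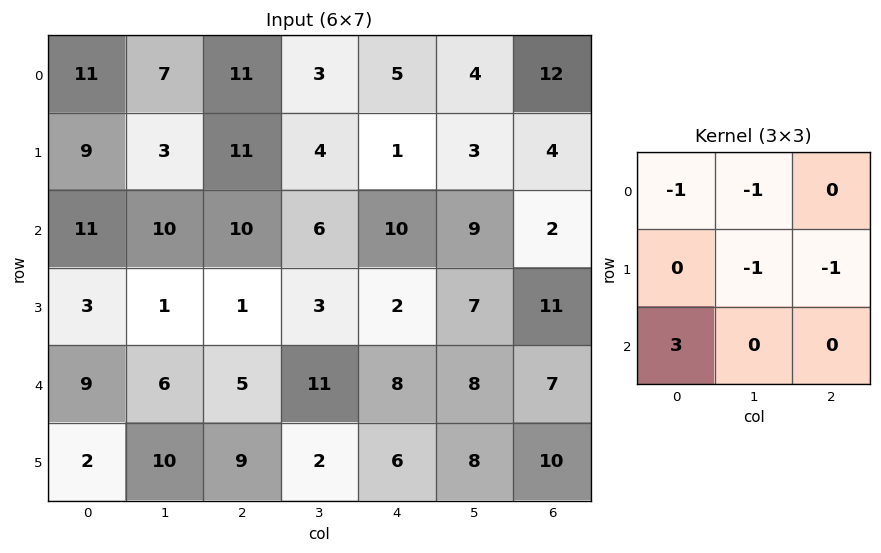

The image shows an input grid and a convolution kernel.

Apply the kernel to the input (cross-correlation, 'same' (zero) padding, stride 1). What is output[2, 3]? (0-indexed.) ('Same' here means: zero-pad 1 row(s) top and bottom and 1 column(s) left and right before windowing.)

-28

The receptive field on the zero-padded input at this output position is [11 4 1 / 10 6 10 / 1 3 2]. Elementwise product with the kernel and sum: 11·-1 + 4·-1 + 6·-1 + 10·-1 + 1·3.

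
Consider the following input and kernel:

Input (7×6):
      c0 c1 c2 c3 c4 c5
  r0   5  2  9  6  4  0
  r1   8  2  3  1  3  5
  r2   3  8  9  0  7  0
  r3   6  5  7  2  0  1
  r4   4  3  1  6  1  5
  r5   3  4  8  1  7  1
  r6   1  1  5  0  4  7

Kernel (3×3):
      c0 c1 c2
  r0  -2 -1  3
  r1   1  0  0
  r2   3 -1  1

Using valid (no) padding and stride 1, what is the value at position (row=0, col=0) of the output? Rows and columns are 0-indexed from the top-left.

33

The receptive field on the input at this output position is [5 2 9 / 8 2 3 / 3 8 9]. Elementwise product with the kernel and sum: 5·-2 + 2·-1 + 9·3 + 8·1 + 3·3 + 8·-1 + 9·1.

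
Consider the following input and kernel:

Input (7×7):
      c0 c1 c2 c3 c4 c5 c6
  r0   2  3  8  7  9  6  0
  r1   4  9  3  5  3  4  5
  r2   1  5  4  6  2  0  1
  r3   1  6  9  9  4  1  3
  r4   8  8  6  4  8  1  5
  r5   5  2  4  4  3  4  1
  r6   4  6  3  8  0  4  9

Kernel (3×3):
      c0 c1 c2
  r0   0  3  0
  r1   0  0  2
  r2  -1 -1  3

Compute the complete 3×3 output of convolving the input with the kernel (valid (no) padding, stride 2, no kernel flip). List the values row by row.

21 23 29
35 40 12
31 7 28

Output[0,0]: The receptive field on the input at this output position is [2 3 8 / 4 9 3 / 1 5 4]. Elementwise product with the kernel and sum: 3·3 + 3·2 + 1·-1 + 5·-1 + 4·3.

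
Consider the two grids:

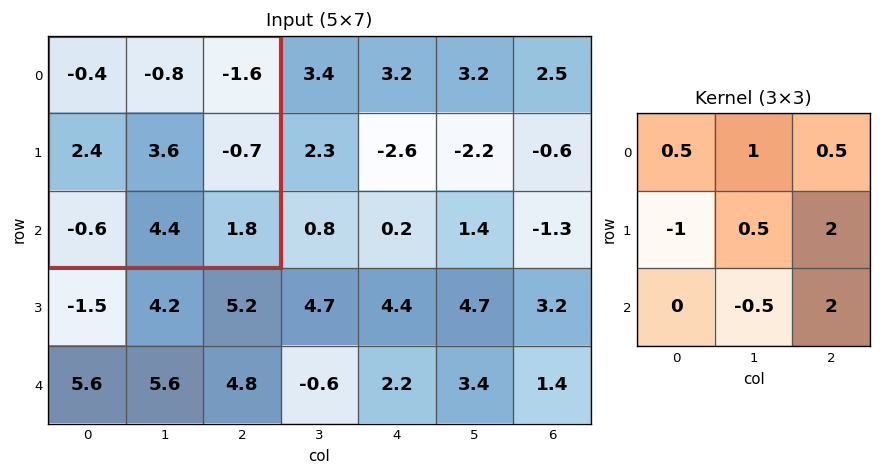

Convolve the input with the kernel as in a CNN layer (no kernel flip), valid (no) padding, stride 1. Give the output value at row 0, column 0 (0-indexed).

-2.4

The receptive field on the input at this output position is [-0.4 -0.8 -1.6 / 2.4 3.6 -0.7 / -0.6 4.4 1.8]. Elementwise product with the kernel and sum: -0.4·0.5 + -0.8·1 + -1.6·0.5 + 2.4·-1 + 3.6·0.5 + -0.7·2 + 4.4·-0.5 + 1.8·2.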